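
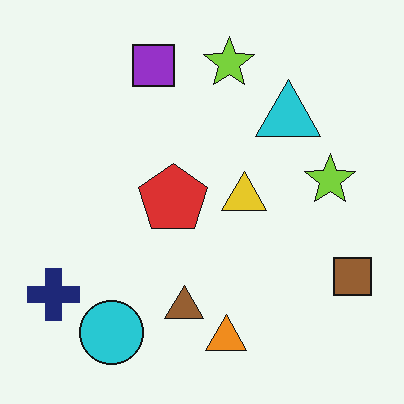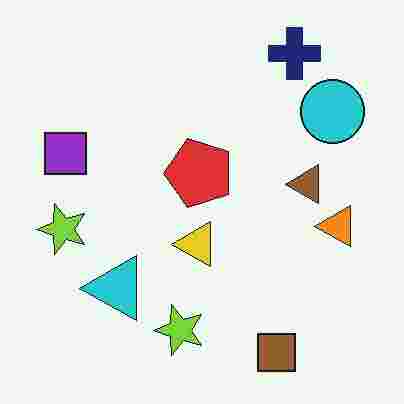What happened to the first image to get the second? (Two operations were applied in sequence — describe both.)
Degraded with heavy JPEG compression, then transposed (reflected across the top-left ↔ bottom-right diagonal).

Blocky 8×8 compression artifacts appear around shape edges and the flat background shows ringing — characteristic JPEG degradation. Shapes have swapped their row and column positions — what was in the top-right is now in the bottom-left — a diagonal reflection.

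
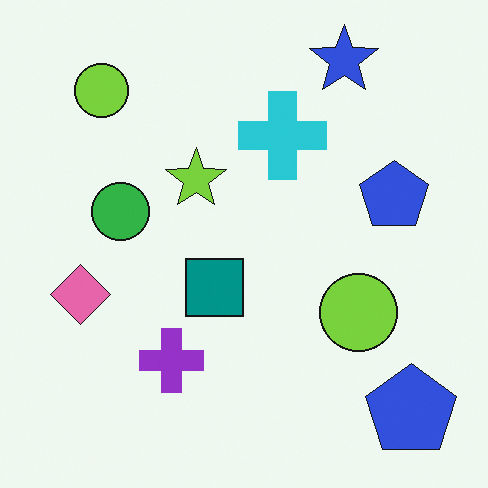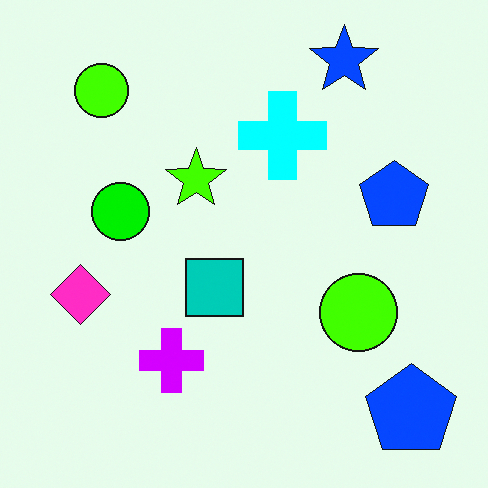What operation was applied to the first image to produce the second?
Heavily oversaturated.

All colors are more vivid — a global saturation change.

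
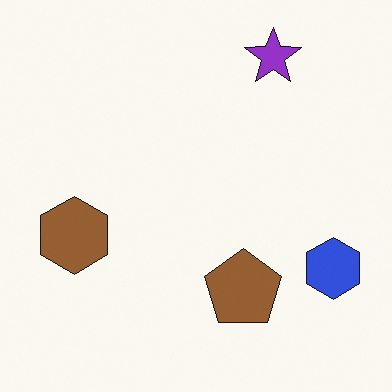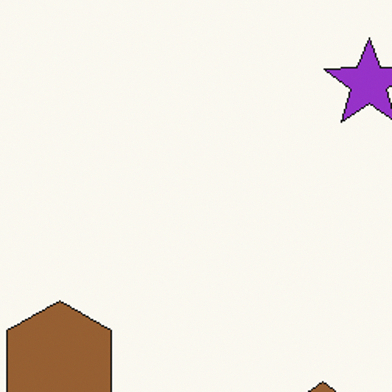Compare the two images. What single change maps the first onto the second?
This is the original image cropped slightly and scaled back up.

The visible shapes are larger and the field of view is narrower; shapes near the original edges may be partly or wholly outside the frame — a crop-and-rescale.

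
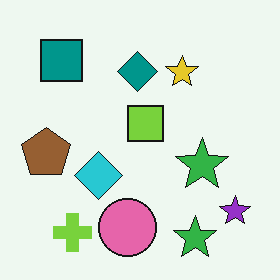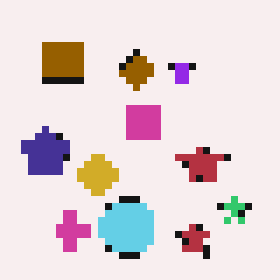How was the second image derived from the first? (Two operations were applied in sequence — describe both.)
This is the original image hue-shifted by a large amount, then moderately pixelated.

Every shape's color has rotated by the same amount around the hue wheel — a uniform hue shift. Shapes are reduced to large square blocks; fine edges and outlines are lost — a downscale-then-upscale (mosaic) effect.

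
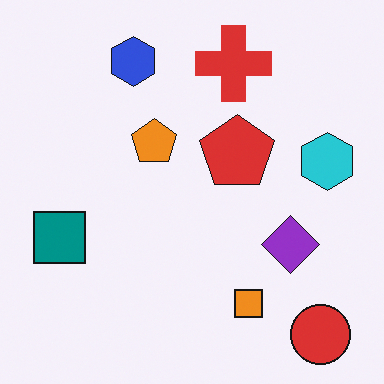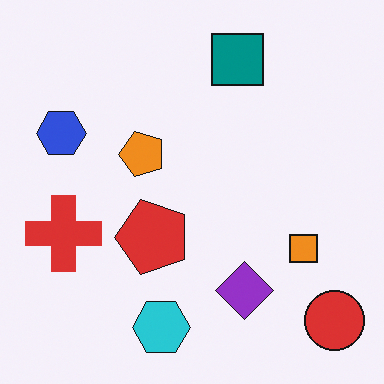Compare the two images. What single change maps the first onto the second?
The transformation is: transposed (reflected across the top-left ↔ bottom-right diagonal).

Shapes have swapped their row and column positions — what was in the top-right is now in the bottom-left — a diagonal reflection.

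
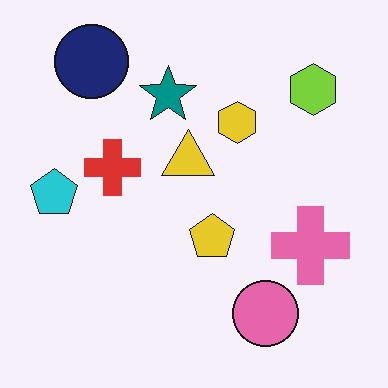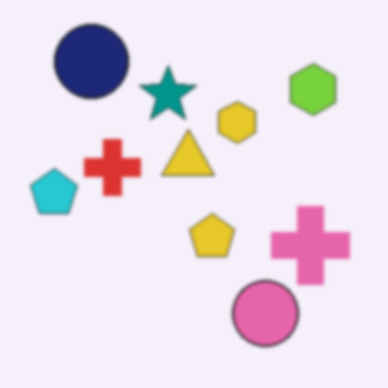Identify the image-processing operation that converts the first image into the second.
The second image is the first lightly blurred.

Shape edges and outlines are uniformly softened across the whole image.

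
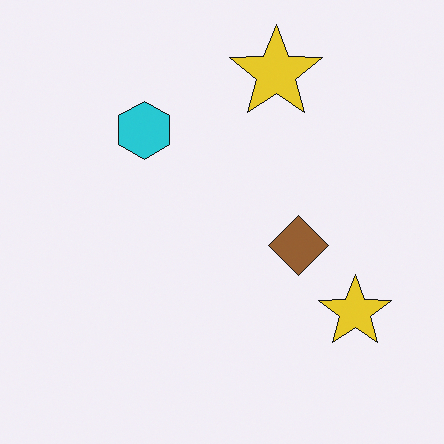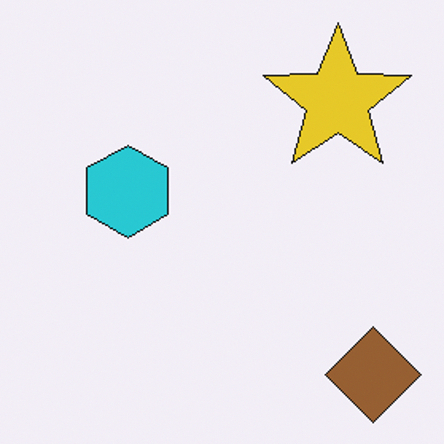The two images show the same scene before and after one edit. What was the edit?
The transformation is: cropped slightly and scaled back up.

The visible shapes are larger and the field of view is narrower; shapes near the original edges may be partly or wholly outside the frame — a crop-and-rescale.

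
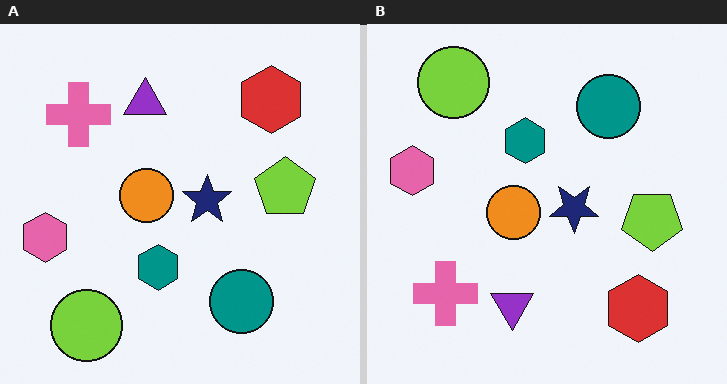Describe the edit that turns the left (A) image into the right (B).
It was flipped vertically (top ↔ bottom).

The lime circle is in the bottom-left of the left (A) image and the top-left of the right (B) — shapes on opposite sides of the horizontal midline have swapped in a mirror flip.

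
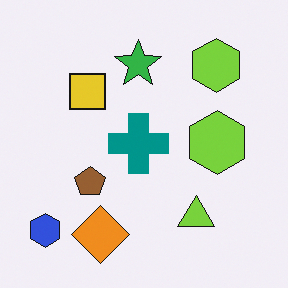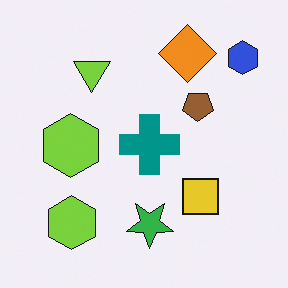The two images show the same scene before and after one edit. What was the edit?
Rotated 180°.

The blue hexagon sits in the bottom-left of the first image and the top-right of the second — consistent with a whole-image 180° rotation.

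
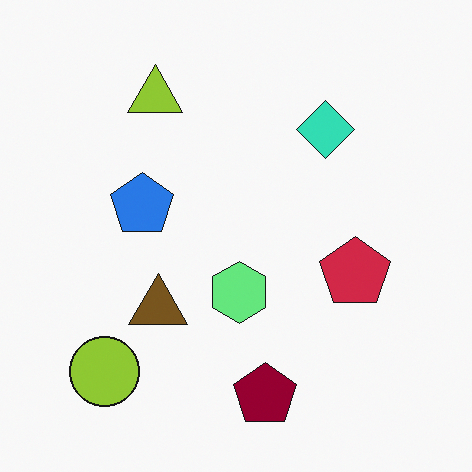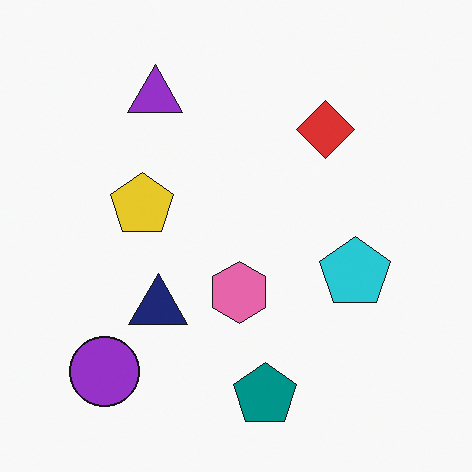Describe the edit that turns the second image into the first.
Hue-shifted by a large amount.

Every shape's color has rotated by the same amount around the hue wheel — a uniform hue shift.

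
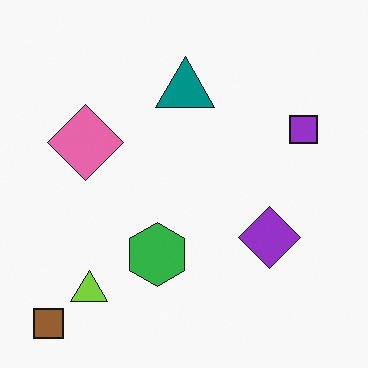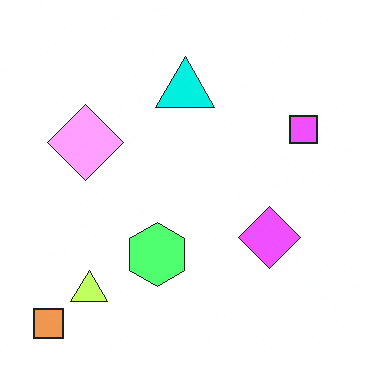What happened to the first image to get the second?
Noticeably brightened.

Every pixel — background and shapes alike — is uniformly brightened.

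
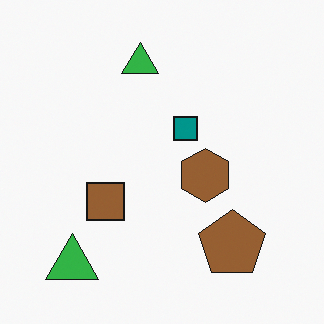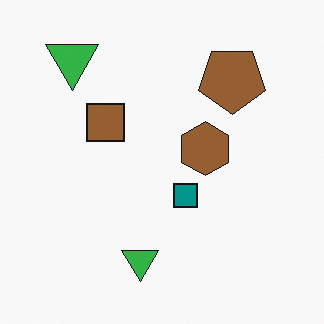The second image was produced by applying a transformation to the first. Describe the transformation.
The image was flipped vertically (top ↔ bottom).

The brown pentagon is in the bottom-right of the first image and the top-right of the second — shapes on opposite sides of the horizontal midline have swapped in a mirror flip.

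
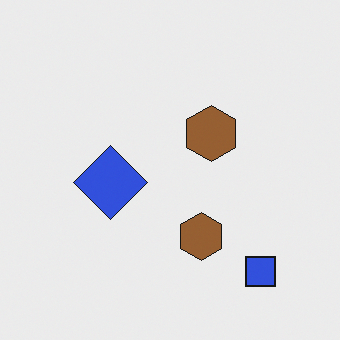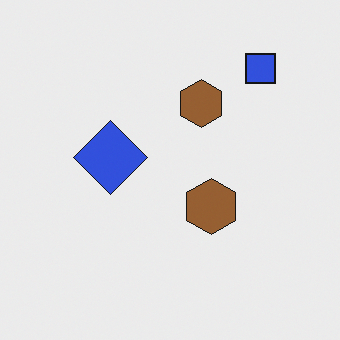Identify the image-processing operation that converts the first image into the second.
The transformation is: flipped vertically (top ↔ bottom).

The blue square is in the bottom-right of the first image and the top-right of the second — shapes on opposite sides of the horizontal midline have swapped in a mirror flip.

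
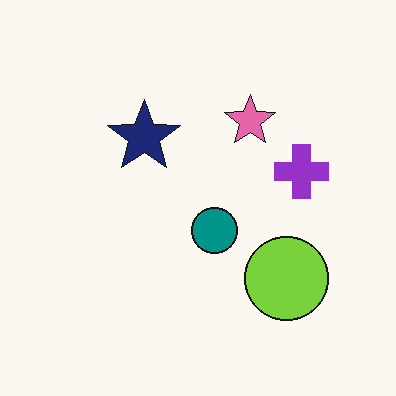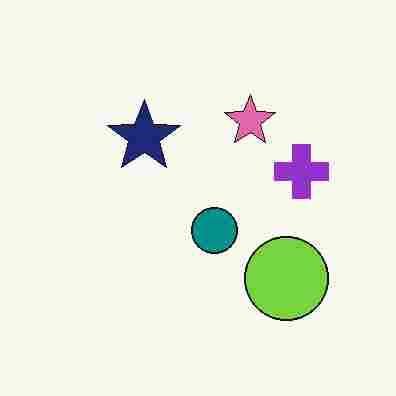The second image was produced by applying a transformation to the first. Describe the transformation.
It was degraded with heavy JPEG compression.

Blocky 8×8 compression artifacts appear around shape edges and the flat background shows ringing — characteristic JPEG degradation.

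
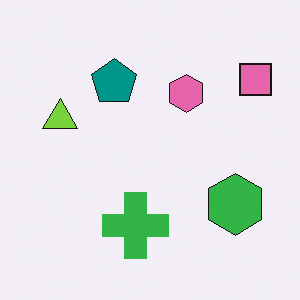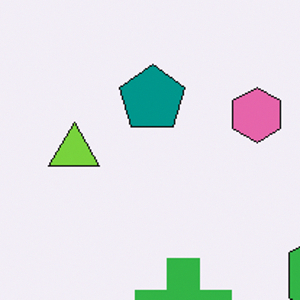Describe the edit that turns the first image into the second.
It was cropped to a modestly smaller region and rescaled.

The visible shapes are larger and the field of view is narrower; shapes near the original edges may be partly or wholly outside the frame — a crop-and-rescale.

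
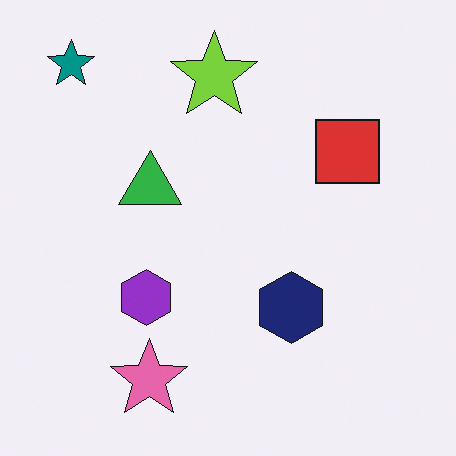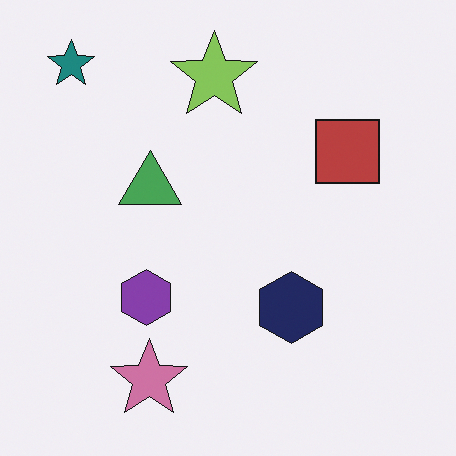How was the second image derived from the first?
The second image is the first slightly desaturated.

All colors are more muted and greyish — a global saturation change.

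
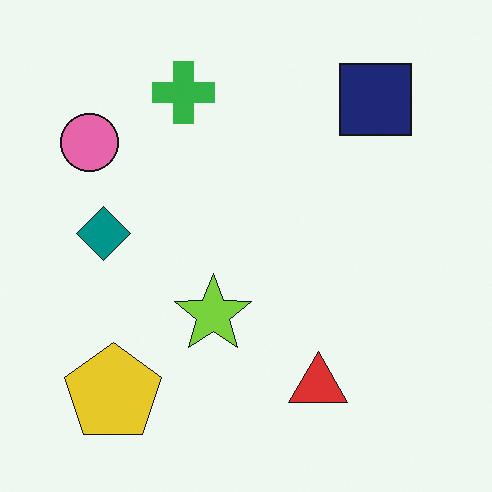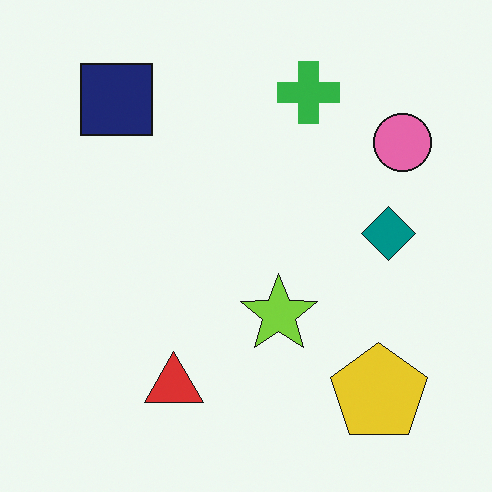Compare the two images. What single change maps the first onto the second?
It was flipped horizontally (left ↔ right).

The pink circle is in the top-left of the first image and the top-right of the second — shapes on opposite sides of the vertical midline have swapped in a mirror flip.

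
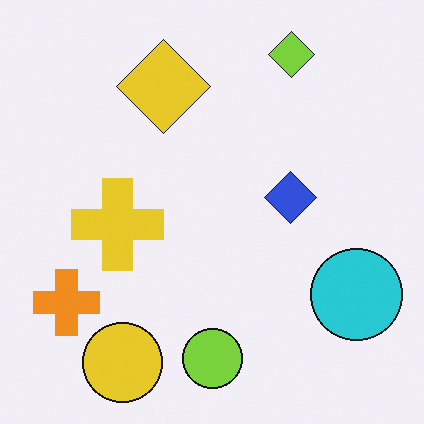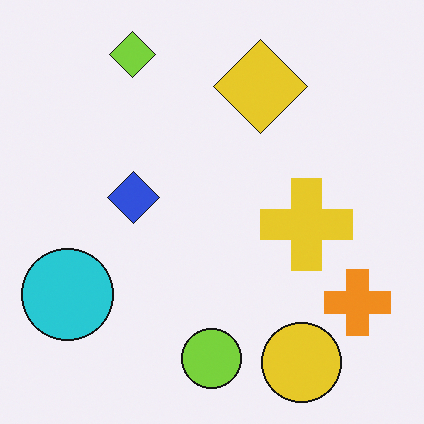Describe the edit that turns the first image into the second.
The second image is the first flipped horizontally (left ↔ right).

The orange cross is in the bottom-left of the first image and the bottom-right of the second — shapes on opposite sides of the vertical midline have swapped in a mirror flip.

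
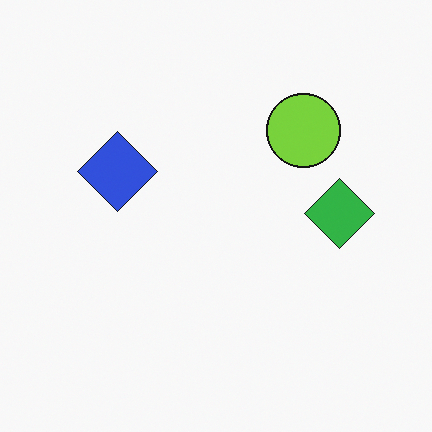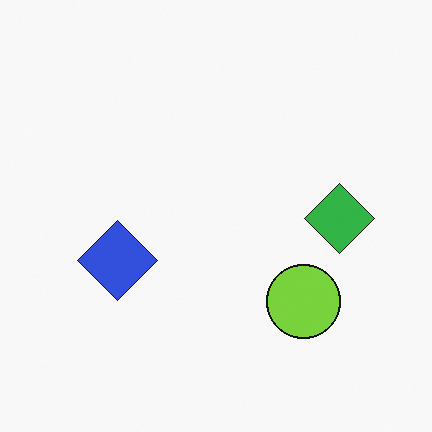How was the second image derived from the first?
The second image is the first flipped vertically (top ↔ bottom).

The lime circle is in the top-right of the first image and the bottom-right of the second — shapes on opposite sides of the horizontal midline have swapped in a mirror flip.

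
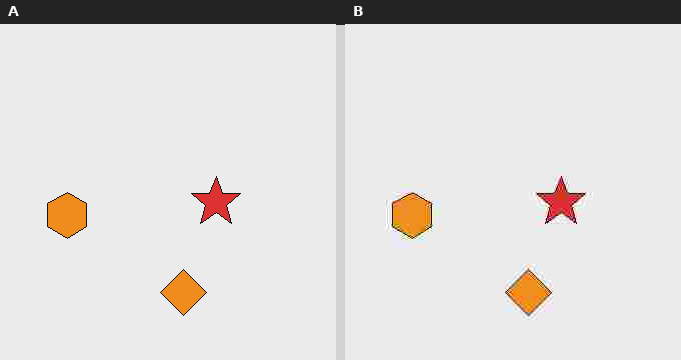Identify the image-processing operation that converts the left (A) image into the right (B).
The transformation is: heavily JPEG-compressed with obvious blocking artifacts.

Blocky 8×8 compression artifacts appear around shape edges and the flat background shows ringing — characteristic JPEG degradation.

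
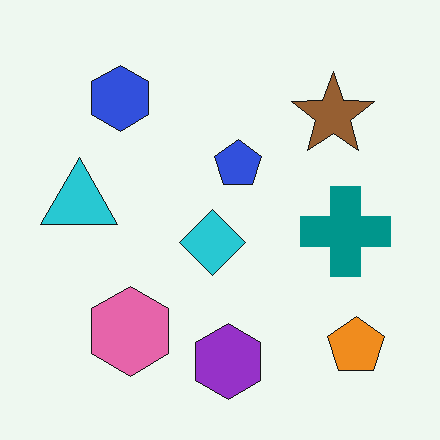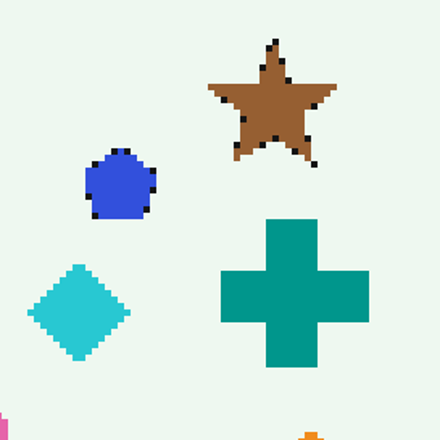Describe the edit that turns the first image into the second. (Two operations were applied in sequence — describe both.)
The transformation is: lightly pixelated (a mild mosaic effect), then cropped to a modestly smaller region and rescaled.

Shapes are reduced to large square blocks; fine edges and outlines are lost — a downscale-then-upscale (mosaic) effect. The visible shapes are larger and the field of view is narrower; shapes near the original edges may be partly or wholly outside the frame — a crop-and-rescale.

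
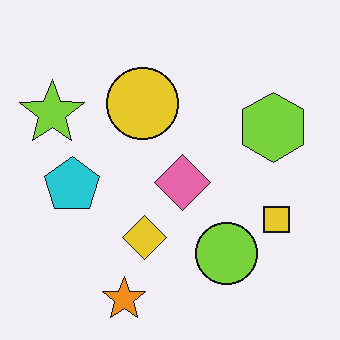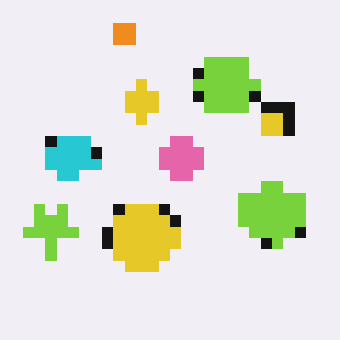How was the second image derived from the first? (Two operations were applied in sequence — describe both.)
The transformation is: coarsely pixelated, then flipped vertically (top ↔ bottom).

Shapes are reduced to large square blocks; fine edges and outlines are lost — a downscale-then-upscale (mosaic) effect. The orange star is in the bottom of the first image and the top of the second — shapes on opposite sides of the horizontal midline have swapped in a mirror flip.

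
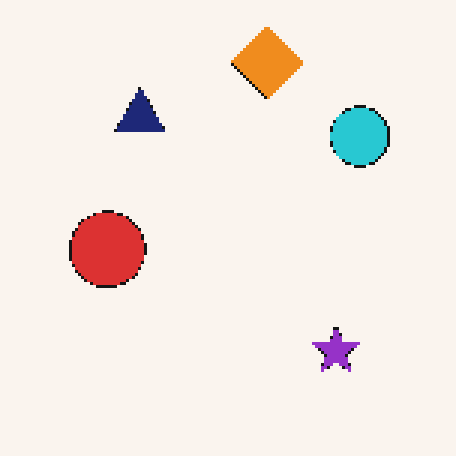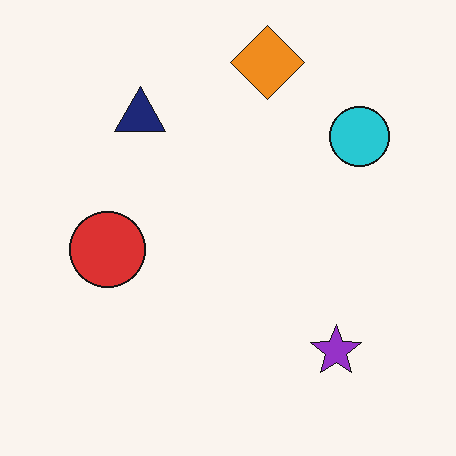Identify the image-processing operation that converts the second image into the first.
The transformation is: mildly pixelated.

Shapes are reduced to large square blocks; fine edges and outlines are lost — a downscale-then-upscale (mosaic) effect.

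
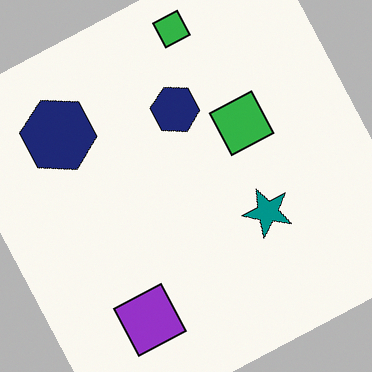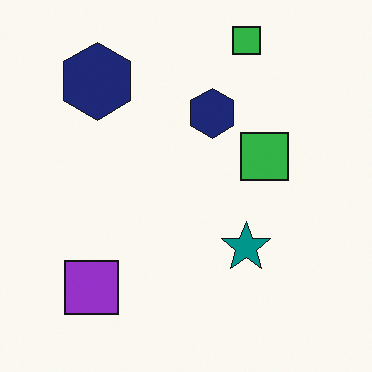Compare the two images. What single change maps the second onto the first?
The first image is the second rotated counter-clockwise by a clearly visible amount.

Every shape is tilted by the same angle and the image corners show triangular fill wedges — a whole-image rotation by a non-right angle.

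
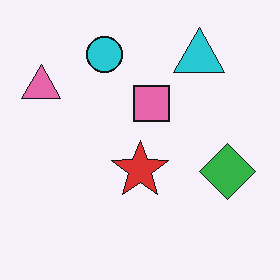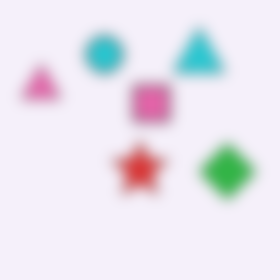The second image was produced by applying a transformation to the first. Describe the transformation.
This is the original image heavily blurred.

Shape edges and outlines are uniformly softened across the whole image.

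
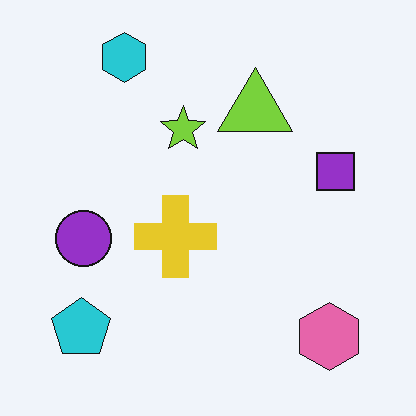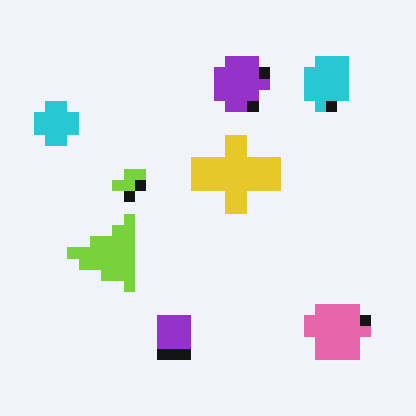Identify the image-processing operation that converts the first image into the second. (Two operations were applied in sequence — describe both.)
The image was heavily pixelated into large blocks, then transposed (reflected across the top-left ↔ bottom-right diagonal).

Shapes are reduced to large square blocks; fine edges and outlines are lost — a downscale-then-upscale (mosaic) effect. Shapes have swapped their row and column positions — what was in the top-right is now in the bottom-left — a diagonal reflection.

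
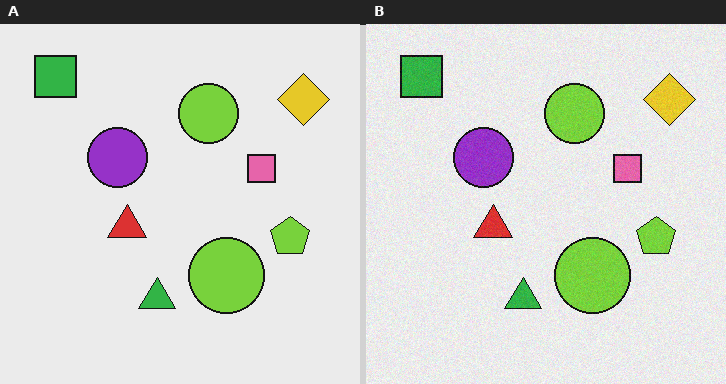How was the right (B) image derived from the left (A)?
The image was degraded with a light layer of grain.

Random speckle covers the whole image, including the flat background.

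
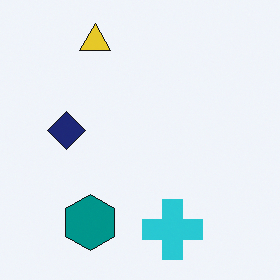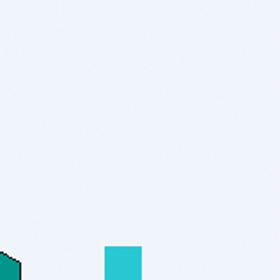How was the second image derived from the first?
Cropped tightly and scaled back up.

The visible shapes are larger and the field of view is narrower; shapes near the original edges may be partly or wholly outside the frame — a crop-and-rescale.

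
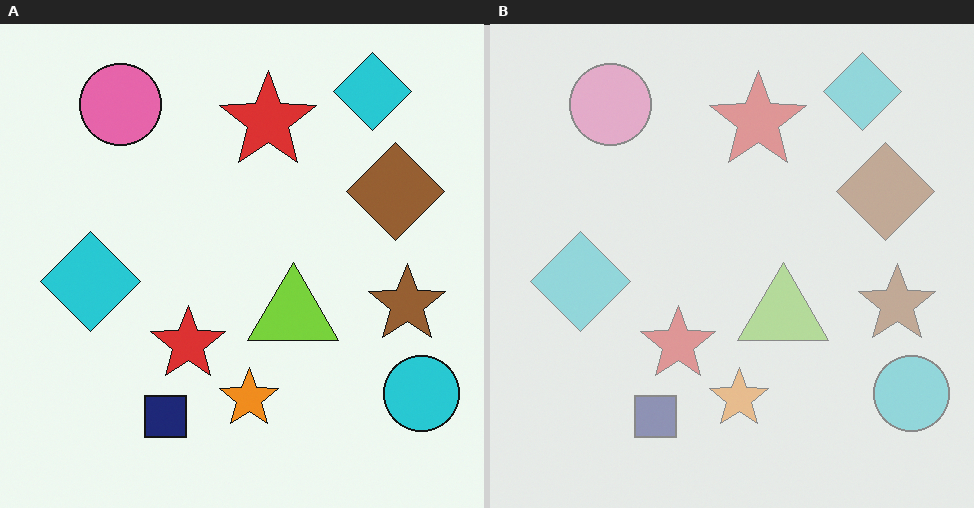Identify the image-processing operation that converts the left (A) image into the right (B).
The transformation is: given much lower contrast.

Tones are pushed toward mid-grey across the whole image — a global contrast change.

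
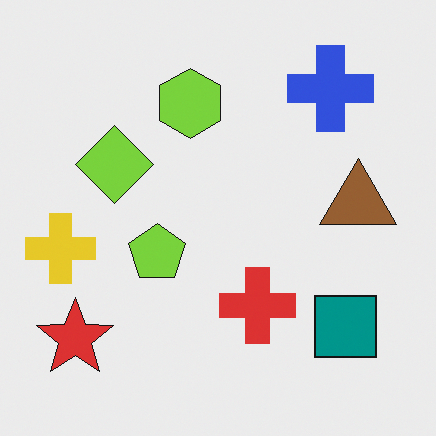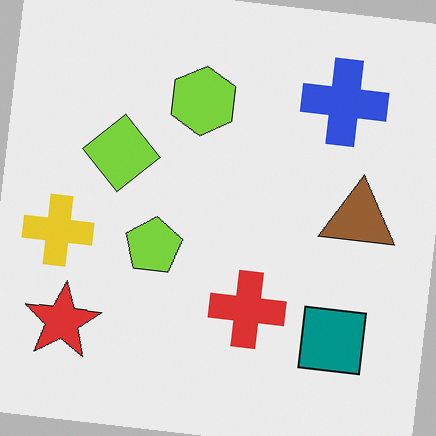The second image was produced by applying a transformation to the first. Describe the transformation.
The image was rotated clockwise by a slight angle.

Every shape is tilted by the same angle and the image corners show triangular fill wedges — a whole-image rotation by a non-right angle.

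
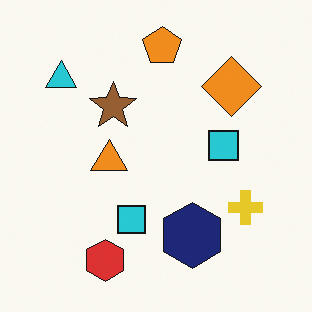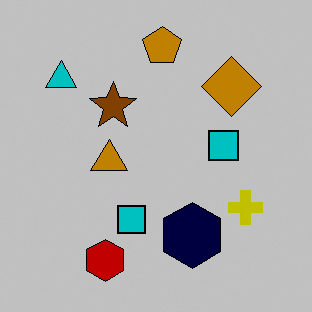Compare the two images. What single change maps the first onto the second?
The image was aggressively posterized.

Each flat color has snapped to a coarser quantized level — most visibly, the near-white background has dropped to a flat grey.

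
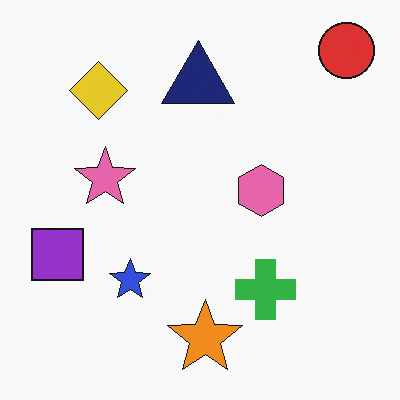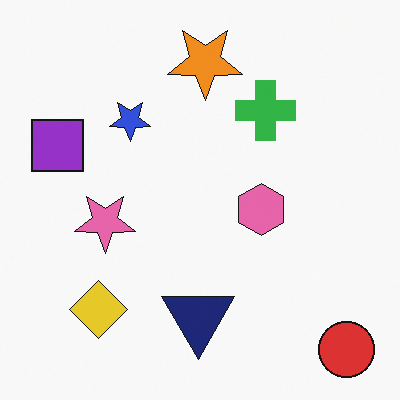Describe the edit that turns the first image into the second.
This is the original image flipped vertically (top ↔ bottom).

The red circle is in the top-right of the first image and the bottom-right of the second — shapes on opposite sides of the horizontal midline have swapped in a mirror flip.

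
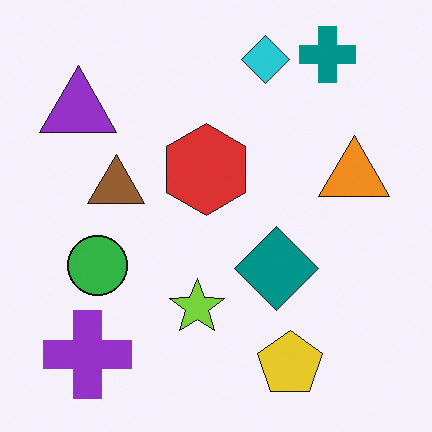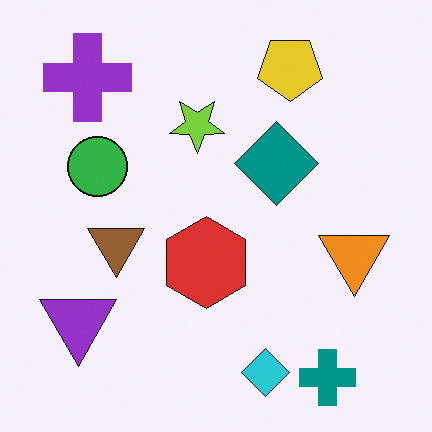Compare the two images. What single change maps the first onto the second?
The image was flipped vertically (top ↔ bottom).

The teal cross is in the top-right of the first image and the bottom-right of the second — shapes on opposite sides of the horizontal midline have swapped in a mirror flip.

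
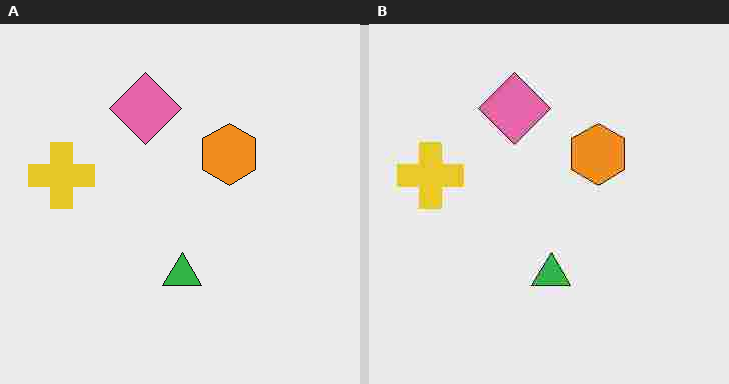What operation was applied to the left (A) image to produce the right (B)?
It was degraded with heavy JPEG compression.

Blocky 8×8 compression artifacts appear around shape edges and the flat background shows ringing — characteristic JPEG degradation.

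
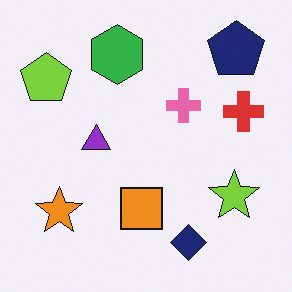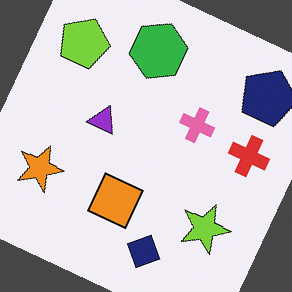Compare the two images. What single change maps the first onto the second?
It was rotated clockwise by a moderate amount.

Every shape is tilted by the same angle and the image corners show triangular fill wedges — a whole-image rotation by a non-right angle.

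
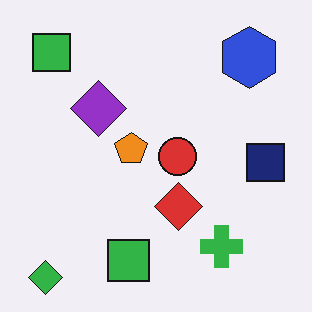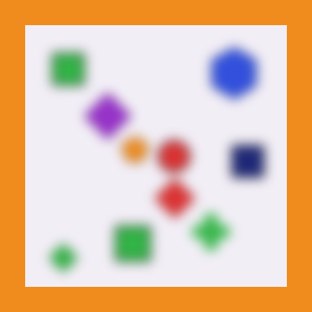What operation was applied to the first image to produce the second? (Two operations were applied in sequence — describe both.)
The transformation is: heavily blurred, then framed with a orange border.

Shape edges and outlines are uniformly softened across the whole image. A solid orange frame runs around the edge of the second image, with the content slightly shrunk inside it.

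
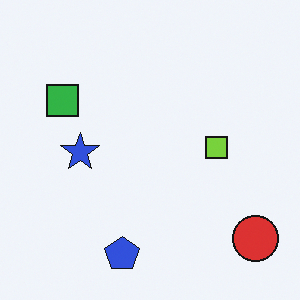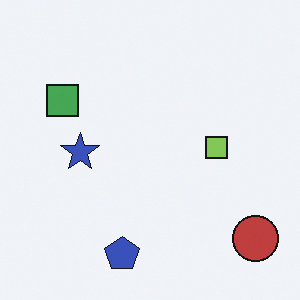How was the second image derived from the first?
The image was slightly desaturated.

All colors are more muted and greyish — a global saturation change.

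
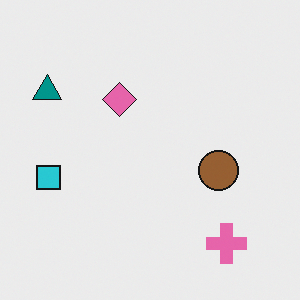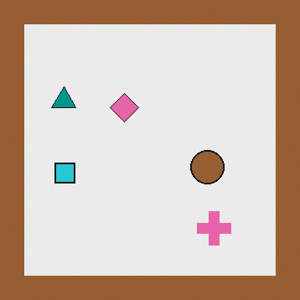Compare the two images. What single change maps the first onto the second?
It was framed with a brown border.

A solid brown frame runs around the edge of the second image, with the content slightly shrunk inside it.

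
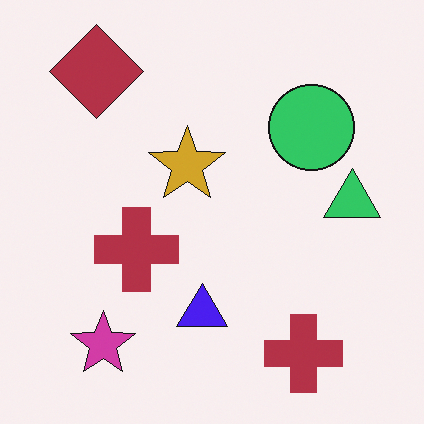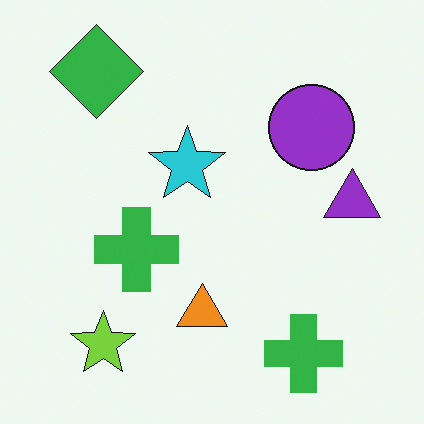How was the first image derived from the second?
Hue-shifted by a large amount.

Every shape's color has rotated by the same amount around the hue wheel — a uniform hue shift.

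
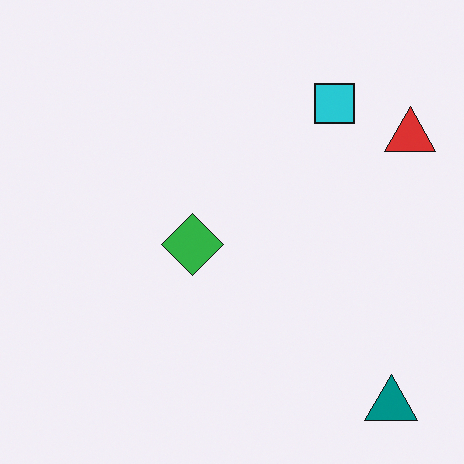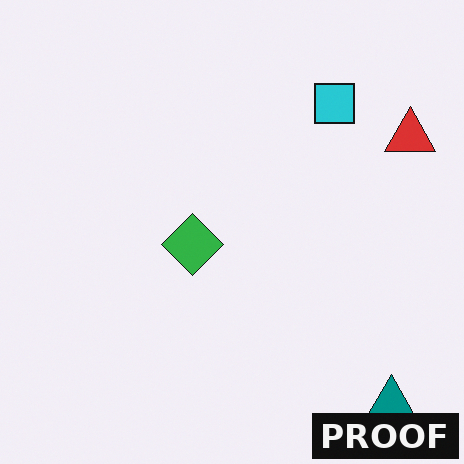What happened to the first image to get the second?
Watermarked with the text "PROOF" in the lower-right corner.

A dark label reading "PROOF" appears in the lower-right corner.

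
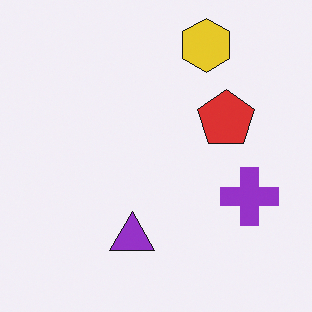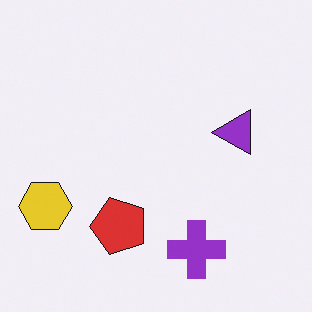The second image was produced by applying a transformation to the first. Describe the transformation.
This is the original image transposed (reflected across the top-left ↔ bottom-right diagonal).

Shapes have swapped their row and column positions — what was in the top-right is now in the bottom-left — a diagonal reflection.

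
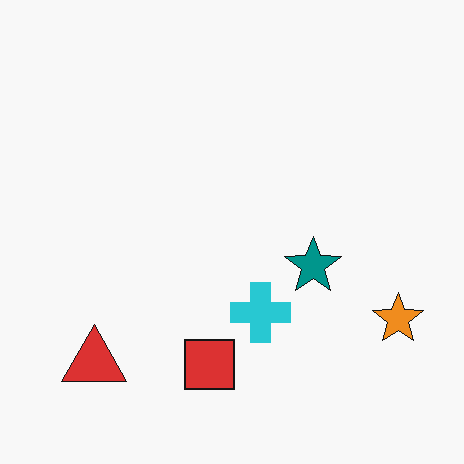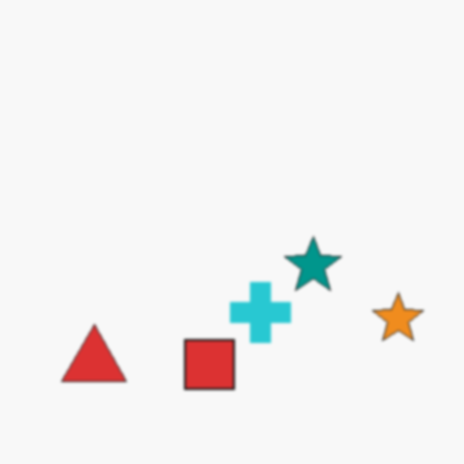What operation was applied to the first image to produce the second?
The second image is the first given a subtle gaussian blur.

Shape edges and outlines are uniformly softened across the whole image.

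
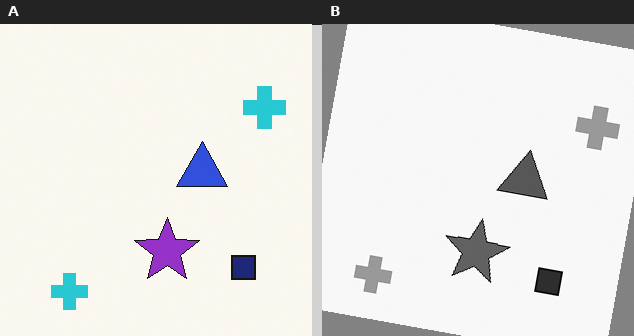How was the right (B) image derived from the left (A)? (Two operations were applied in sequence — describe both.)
The transformation is: converted to grayscale, then rotated clockwise by a small amount.

All color is removed — every shape is now a shade of grey. Every shape is tilted by the same angle and the image corners show triangular fill wedges — a whole-image rotation by a non-right angle.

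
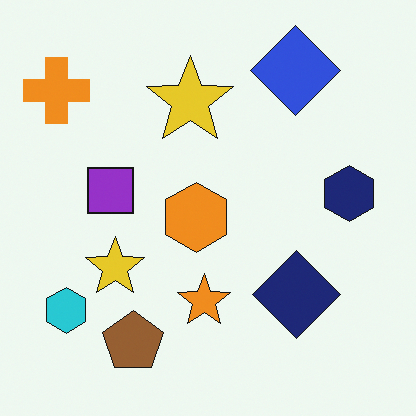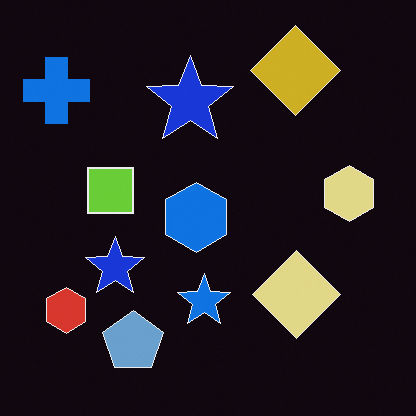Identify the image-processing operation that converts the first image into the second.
The image was color-inverted (negative).

The light background has become dark and every shape's color is its complement — a photographic negative.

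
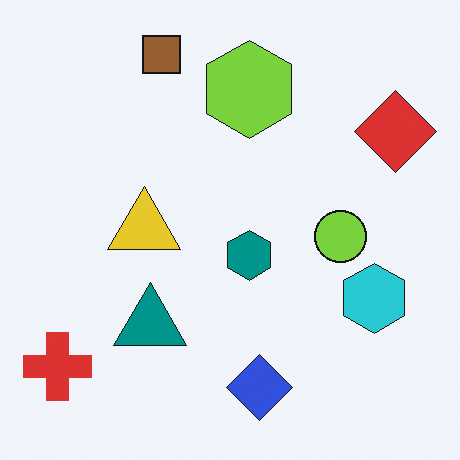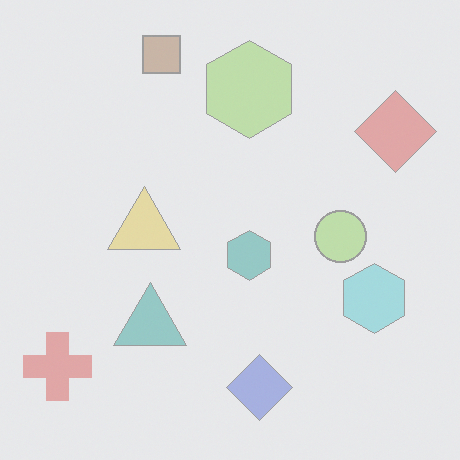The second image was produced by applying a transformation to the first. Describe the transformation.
The second image is the first washed out (contrast reduced).

Tones are pushed toward mid-grey across the whole image — a global contrast change.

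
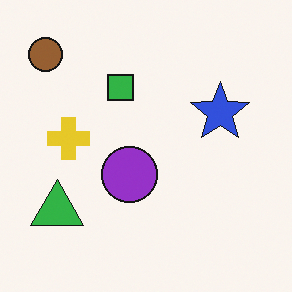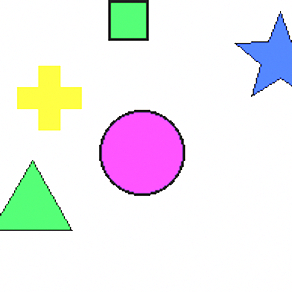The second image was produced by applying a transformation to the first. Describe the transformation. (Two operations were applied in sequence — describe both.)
The transformation is: cropped slightly and scaled back up, then noticeably brightened.

The visible shapes are larger and the field of view is narrower; shapes near the original edges may be partly or wholly outside the frame — a crop-and-rescale. Every pixel — background and shapes alike — is uniformly brightened.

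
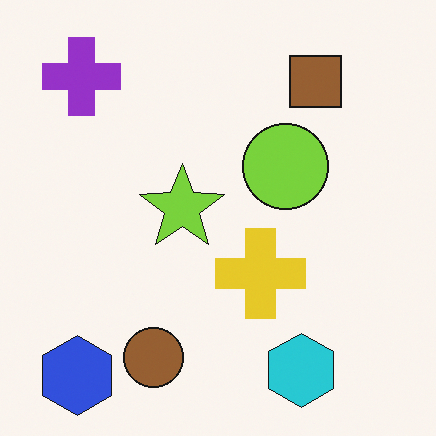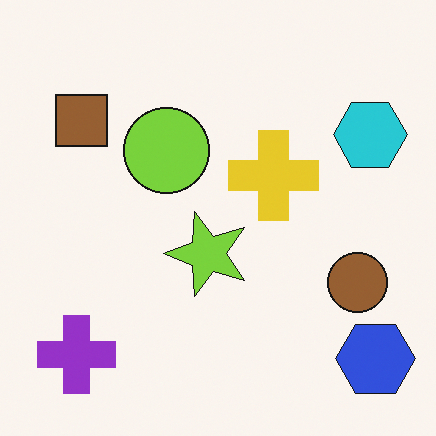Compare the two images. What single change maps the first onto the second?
The image was rotated 90° counter-clockwise.

The blue hexagon sits in the bottom-left of the first image and the bottom-right of the second — consistent with a whole-image 90° counter-clockwise rotation.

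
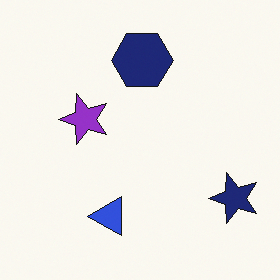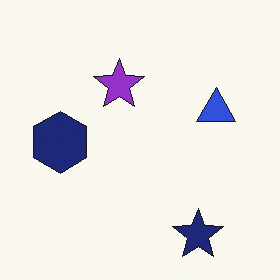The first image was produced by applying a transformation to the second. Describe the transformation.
The first image is the second transposed (reflected across the top-left ↔ bottom-right diagonal).

Shapes have swapped their row and column positions — what was in the top-right is now in the bottom-left — a diagonal reflection.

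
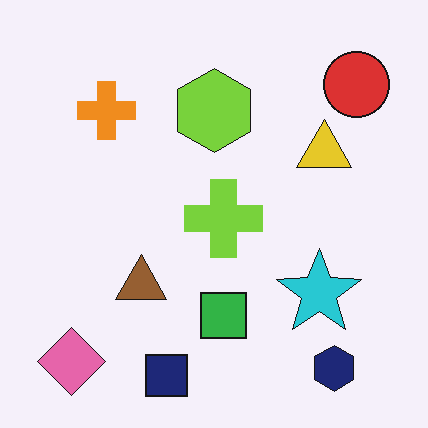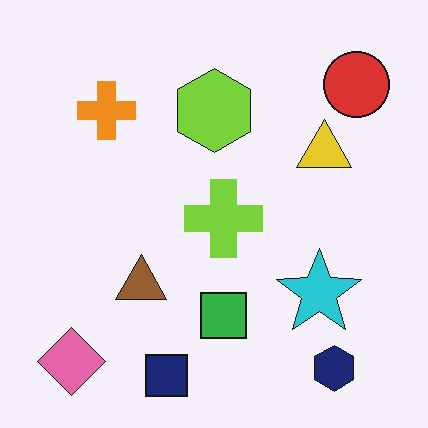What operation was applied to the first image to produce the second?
The transformation is: JPEG-compressed with visible artifacts.

Blocky 8×8 compression artifacts appear around shape edges and the flat background shows ringing — characteristic JPEG degradation.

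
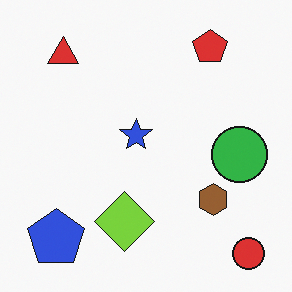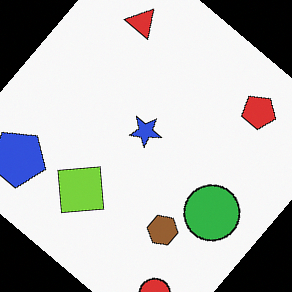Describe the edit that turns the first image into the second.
This is the original image rotated clockwise by a large amount — several tens of degrees.

Every shape is tilted by the same angle and the image corners show triangular fill wedges — a whole-image rotation by a non-right angle.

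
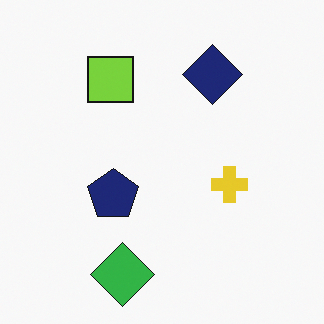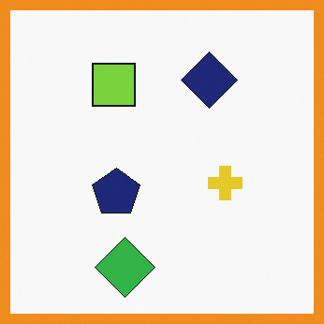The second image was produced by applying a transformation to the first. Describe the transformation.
This is the original image framed with a orange border.

A solid orange frame runs around the edge of the second image, with the content slightly shrunk inside it.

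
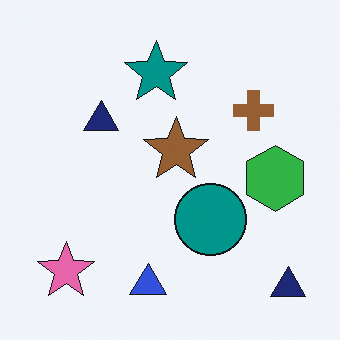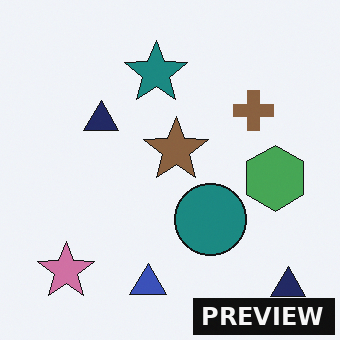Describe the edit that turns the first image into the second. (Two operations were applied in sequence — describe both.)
It was slightly desaturated, then watermarked with the text "PREVIEW" in the lower-right corner.

All colors are more muted and greyish — a global saturation change. A dark label reading "PREVIEW" appears in the lower-right corner.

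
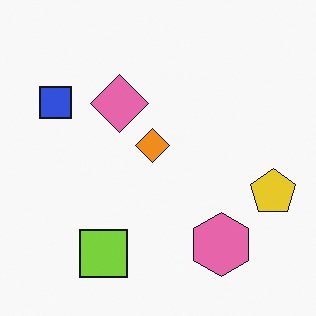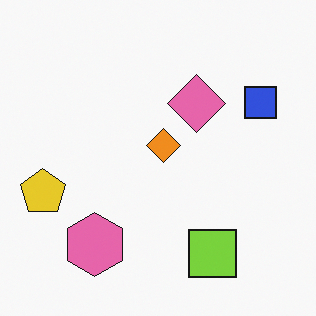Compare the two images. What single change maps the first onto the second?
This is the original image flipped horizontally (left ↔ right).

The yellow pentagon is in the right of the first image and the left of the second — shapes on opposite sides of the vertical midline have swapped in a mirror flip.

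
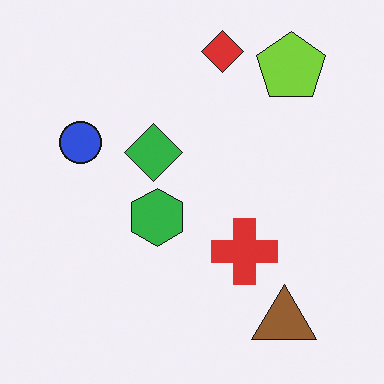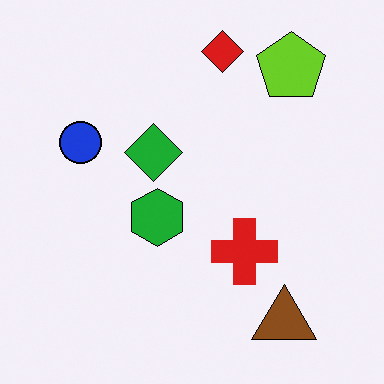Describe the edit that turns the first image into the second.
This is the original image given slightly increased contrast.

Tones are pushed away from mid-grey across the whole image — a global contrast change.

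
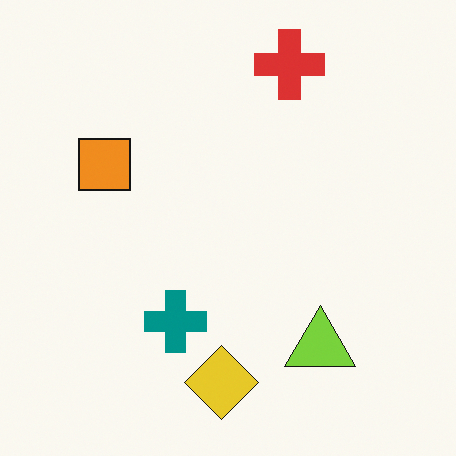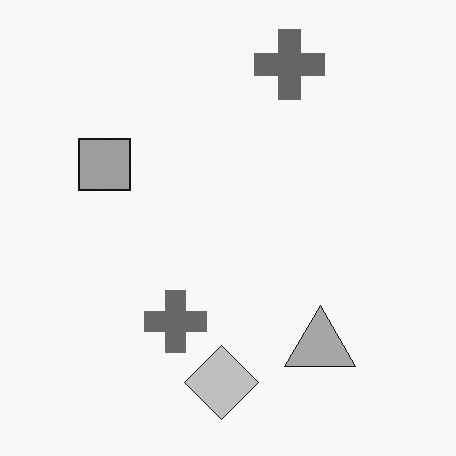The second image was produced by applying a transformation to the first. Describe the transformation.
The image was converted to grayscale.

All color is removed — every shape is now a shade of grey.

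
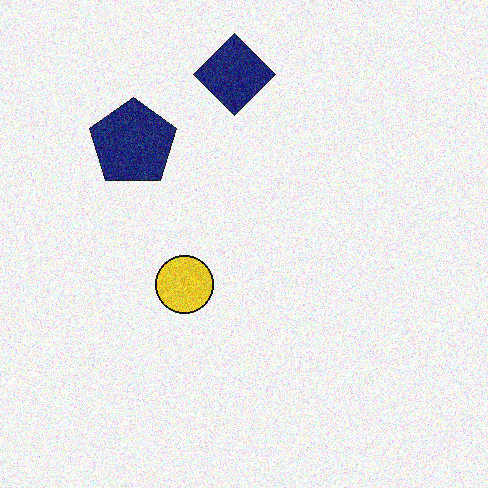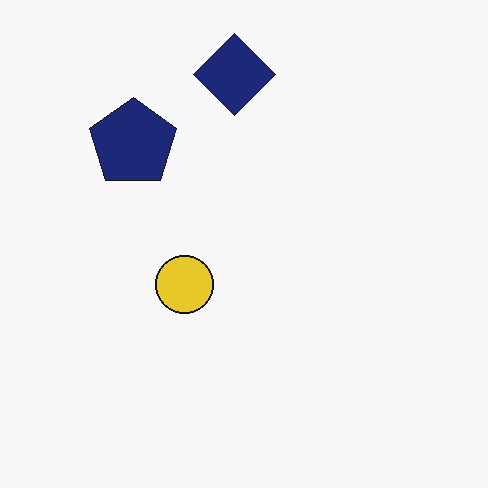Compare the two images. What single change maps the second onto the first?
The transformation is: degraded with visible gaussian noise.

Random speckle covers the whole image, including the flat background.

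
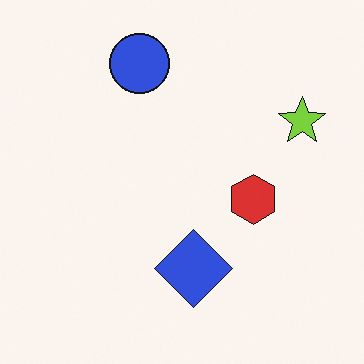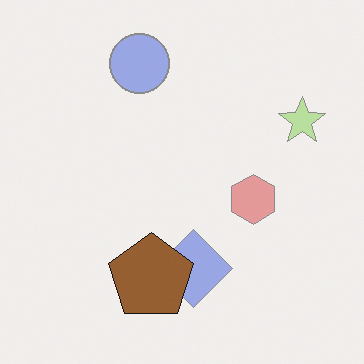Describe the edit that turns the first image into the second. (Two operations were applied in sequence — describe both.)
It was given much lower contrast, then overlaid with an additional brown pentagon.

Tones are pushed toward mid-grey across the whole image — a global contrast change. A brown pentagon appears in the second image that is absent from the first.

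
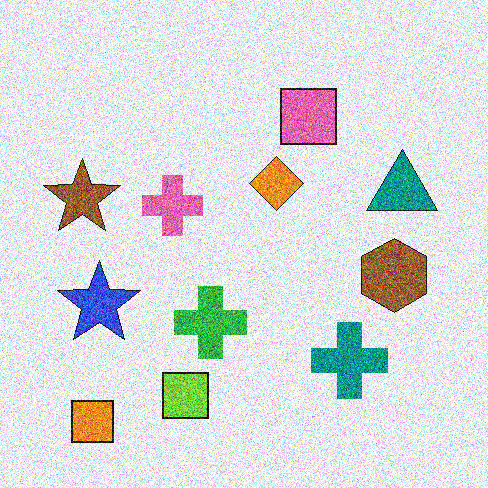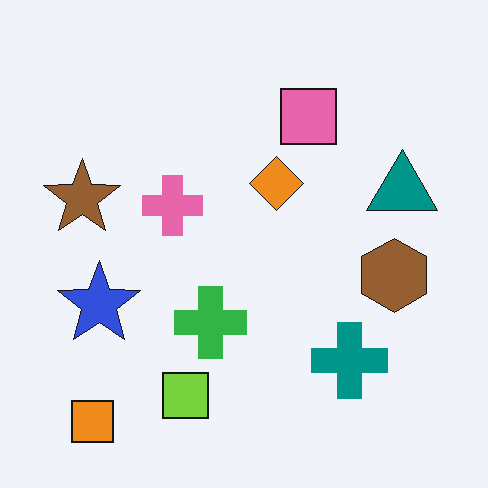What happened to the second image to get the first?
Degraded with heavy additive noise.

Random speckle covers the whole image, including the flat background.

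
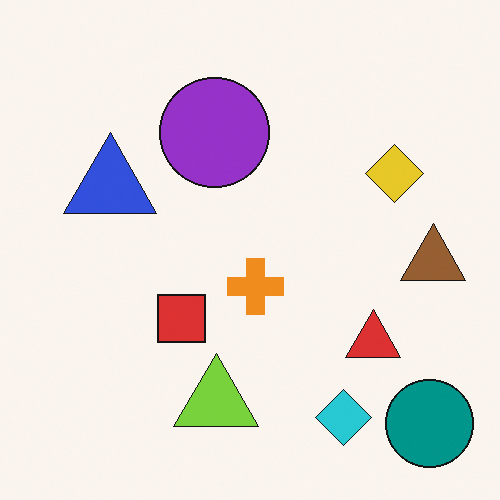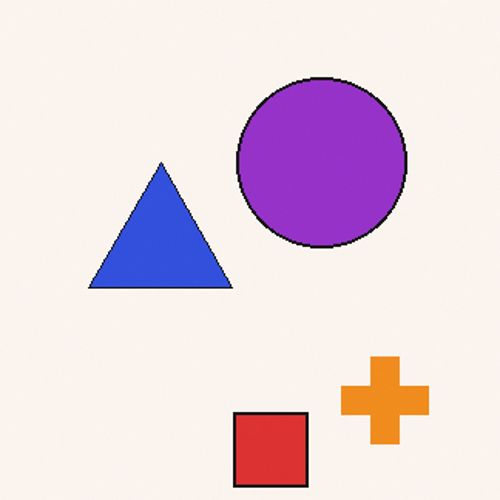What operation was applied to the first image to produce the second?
The image was cropped to a modestly smaller region and rescaled.

The visible shapes are larger and the field of view is narrower; shapes near the original edges may be partly or wholly outside the frame — a crop-and-rescale.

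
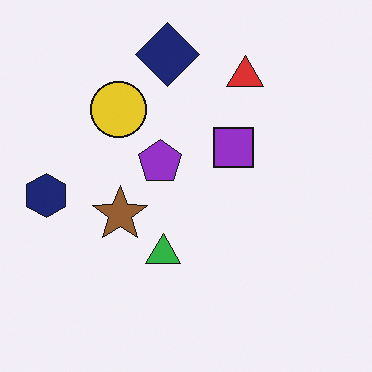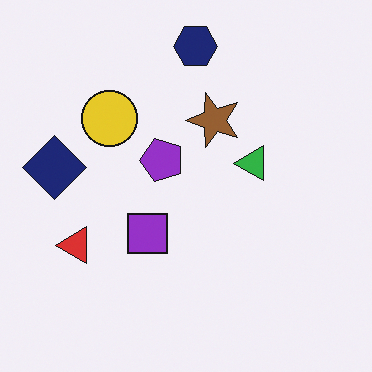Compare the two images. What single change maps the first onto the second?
The image was transposed (reflected across the top-left ↔ bottom-right diagonal).

Shapes have swapped their row and column positions — what was in the top-right is now in the bottom-left — a diagonal reflection.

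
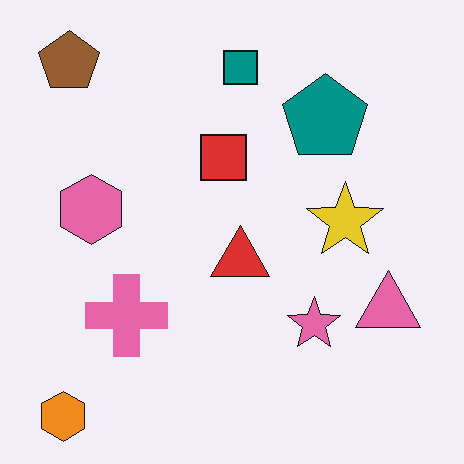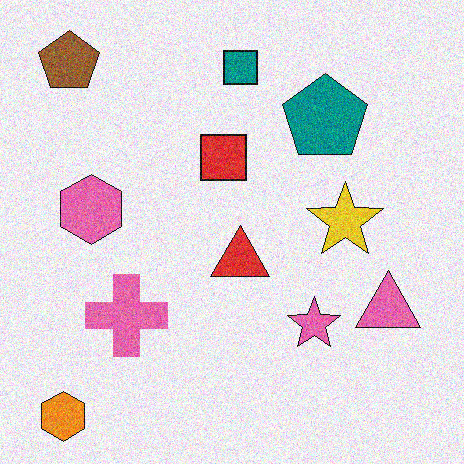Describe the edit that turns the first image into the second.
The image was degraded with moderate additive noise.

Random speckle covers the whole image, including the flat background.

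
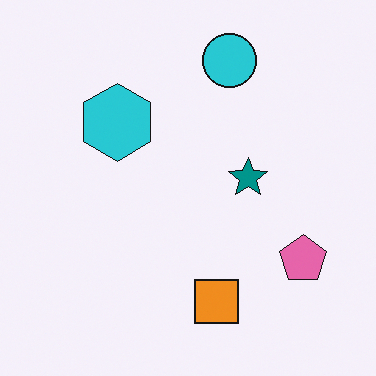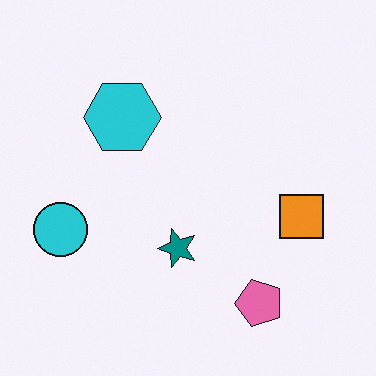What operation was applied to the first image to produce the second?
The image was transposed (reflected across the top-left ↔ bottom-right diagonal).

Shapes have swapped their row and column positions — what was in the top-right is now in the bottom-left — a diagonal reflection.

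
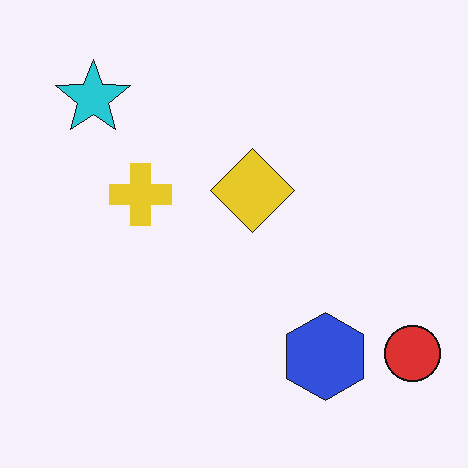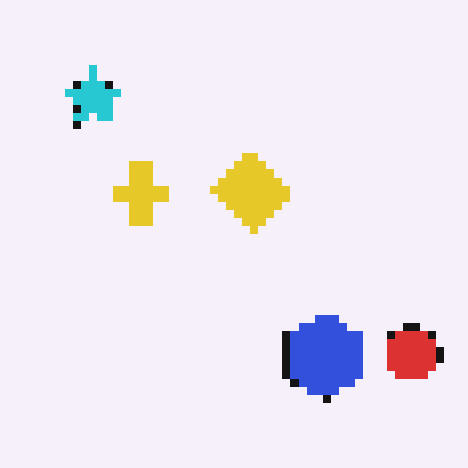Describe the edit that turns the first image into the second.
Pixelated into visible square blocks.

Shapes are reduced to large square blocks; fine edges and outlines are lost — a downscale-then-upscale (mosaic) effect.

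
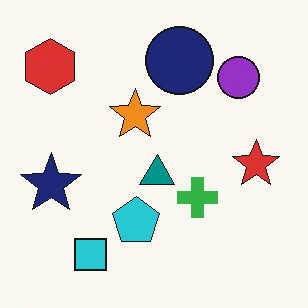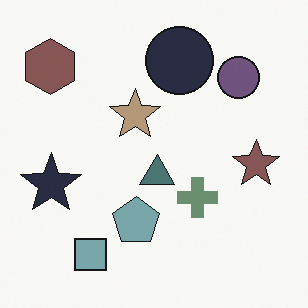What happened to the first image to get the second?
The image was made much more muted (saturation change).

All colors are more muted and greyish — a global saturation change.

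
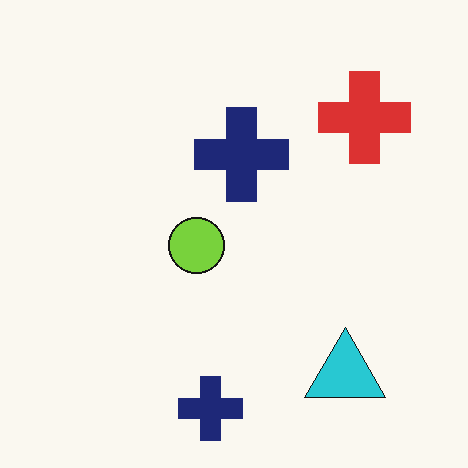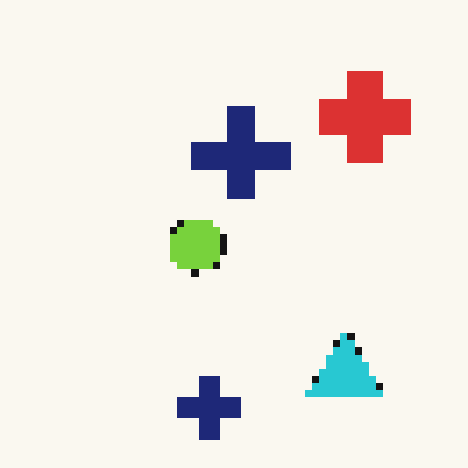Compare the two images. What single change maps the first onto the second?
The transformation is: pixelated into visible square blocks.

Shapes are reduced to large square blocks; fine edges and outlines are lost — a downscale-then-upscale (mosaic) effect.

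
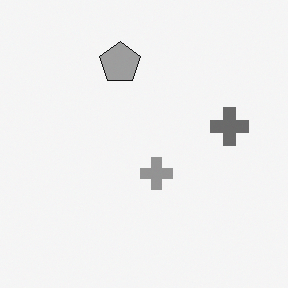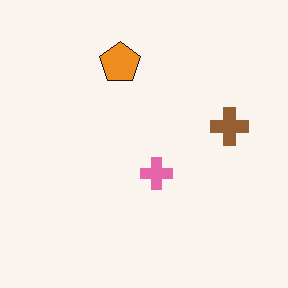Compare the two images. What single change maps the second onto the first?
This is the original image converted to grayscale.

All color is removed — every shape is now a shade of grey.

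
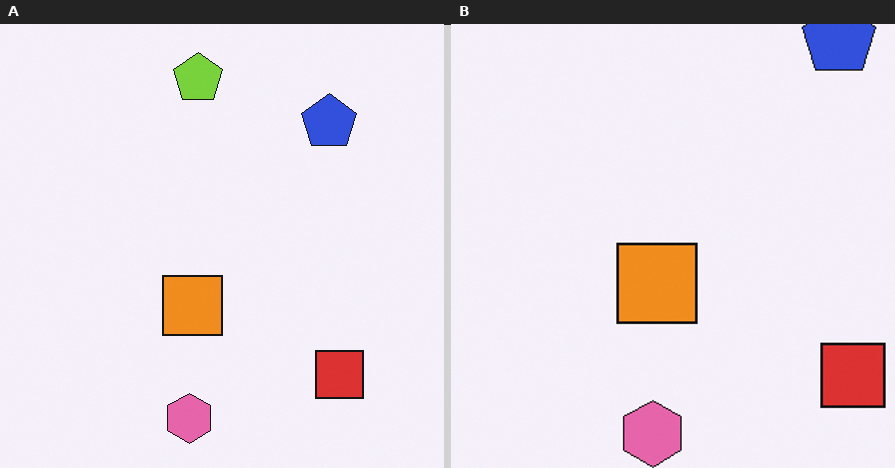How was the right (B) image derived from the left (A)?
The transformation is: cropped slightly and scaled back up.

The visible shapes are larger and the field of view is narrower; shapes near the original edges may be partly or wholly outside the frame — a crop-and-rescale.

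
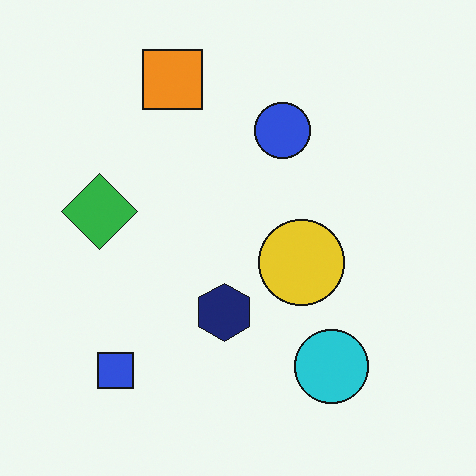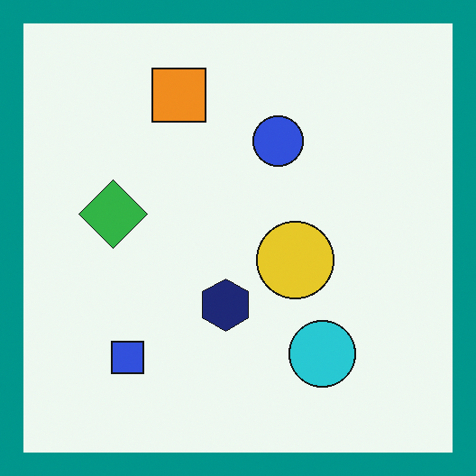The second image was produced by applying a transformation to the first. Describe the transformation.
It was framed with a teal border.

A solid teal frame runs around the edge of the second image, with the content slightly shrunk inside it.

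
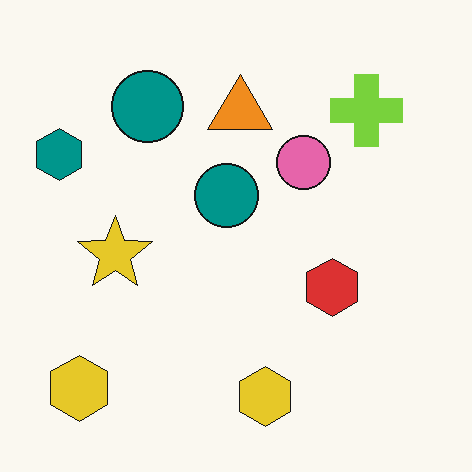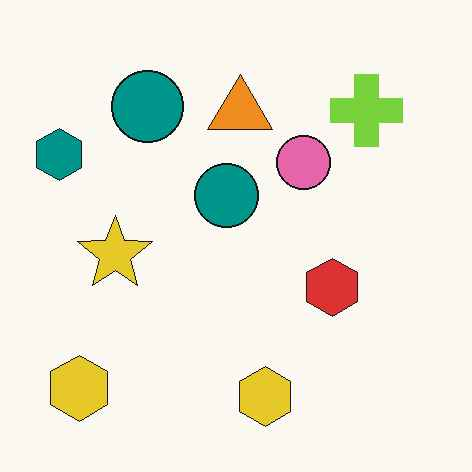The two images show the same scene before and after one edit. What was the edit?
The second image is the first given moderate JPEG compression.

Blocky 8×8 compression artifacts appear around shape edges and the flat background shows ringing — characteristic JPEG degradation.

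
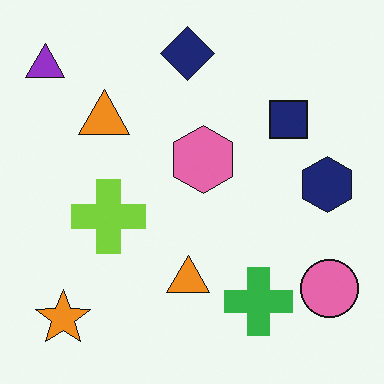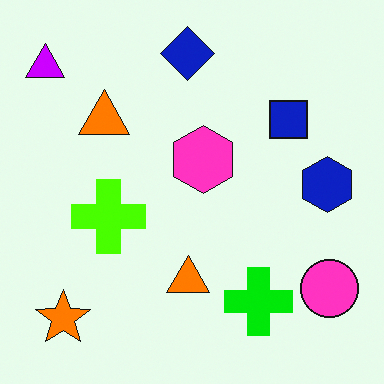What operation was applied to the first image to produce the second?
This is the original image heavily oversaturated.

All colors are more vivid — a global saturation change.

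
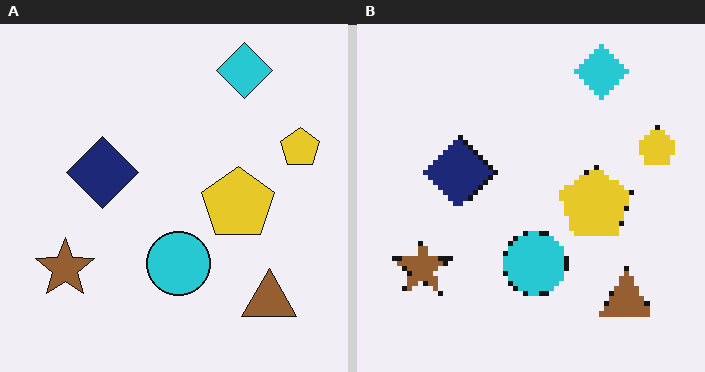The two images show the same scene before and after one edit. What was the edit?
Lightly pixelated (a mild mosaic effect).

Shapes are reduced to large square blocks; fine edges and outlines are lost — a downscale-then-upscale (mosaic) effect.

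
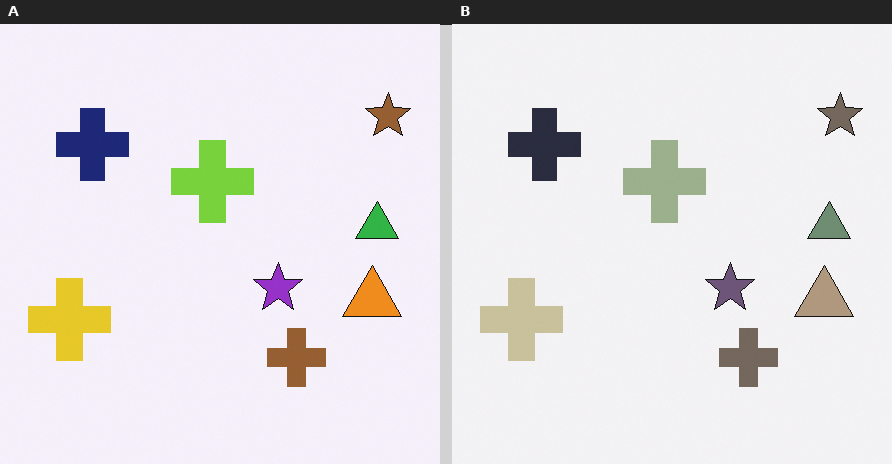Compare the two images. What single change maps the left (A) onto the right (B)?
The image was made much more muted (saturation change).

All colors are more muted and greyish — a global saturation change.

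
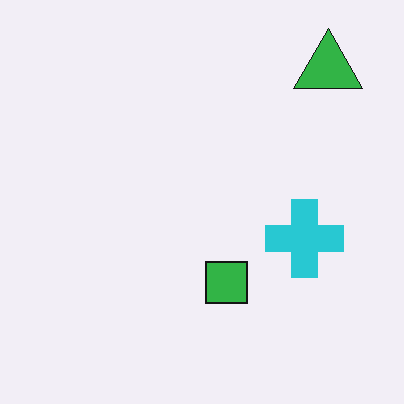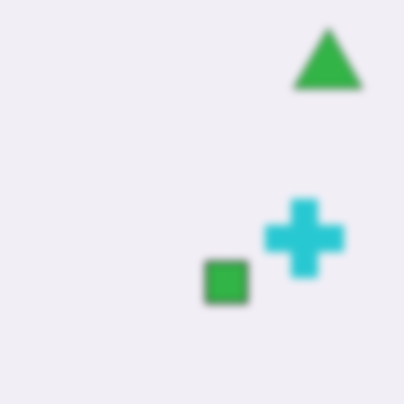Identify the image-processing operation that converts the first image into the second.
The second image is the first moderately blurred.

Shape edges and outlines are uniformly softened across the whole image.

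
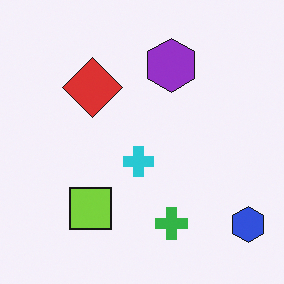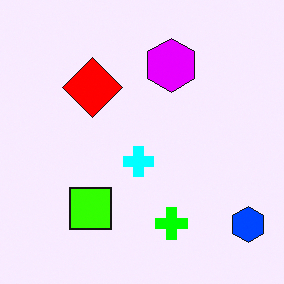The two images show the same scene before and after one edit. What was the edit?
The second image is the first heavily oversaturated.

All colors are more vivid — a global saturation change.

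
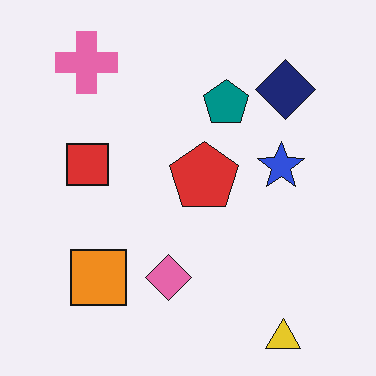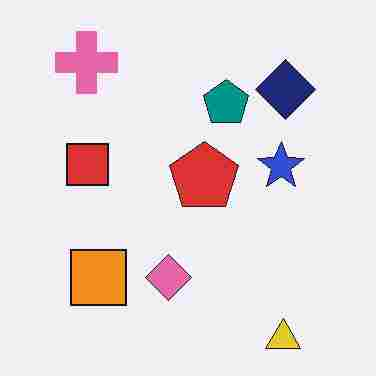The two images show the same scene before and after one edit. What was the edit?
This is the original image degraded with heavy JPEG compression.

Blocky 8×8 compression artifacts appear around shape edges and the flat background shows ringing — characteristic JPEG degradation.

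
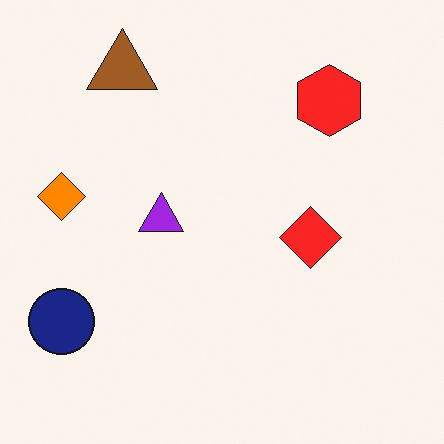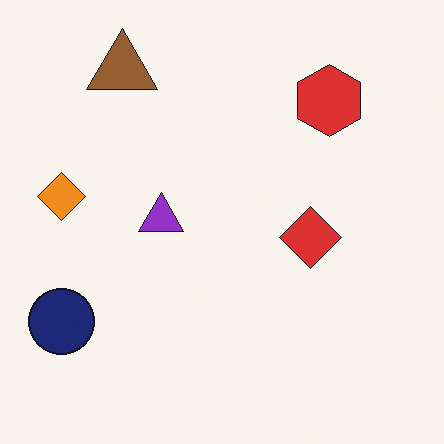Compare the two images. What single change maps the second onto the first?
The transformation is: slightly oversaturated.

All colors are more vivid — a global saturation change.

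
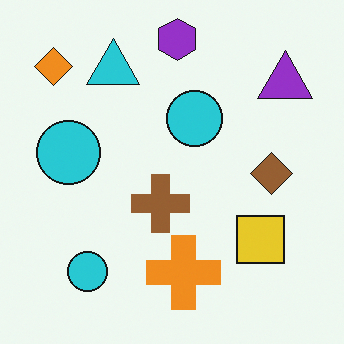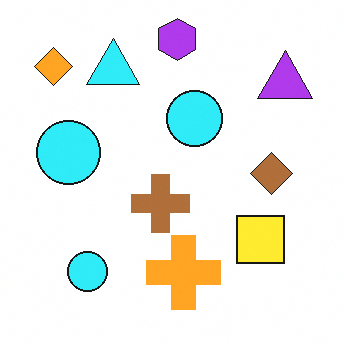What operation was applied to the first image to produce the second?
This is the original image slightly brightened.

Every pixel — background and shapes alike — is uniformly brightened.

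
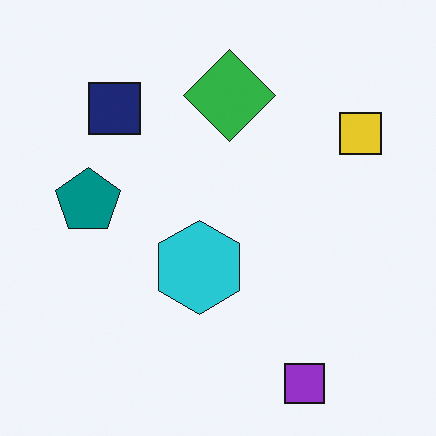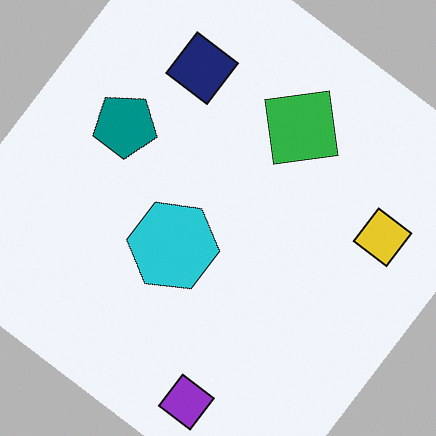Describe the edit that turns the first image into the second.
This is the original image rotated clockwise by a large amount — several tens of degrees.

Every shape is tilted by the same angle and the image corners show triangular fill wedges — a whole-image rotation by a non-right angle.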